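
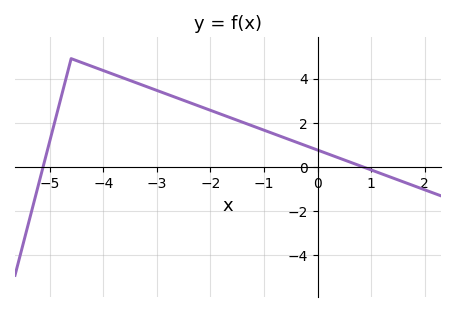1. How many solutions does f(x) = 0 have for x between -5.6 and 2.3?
2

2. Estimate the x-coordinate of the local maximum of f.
-4.6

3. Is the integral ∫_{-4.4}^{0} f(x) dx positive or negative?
positive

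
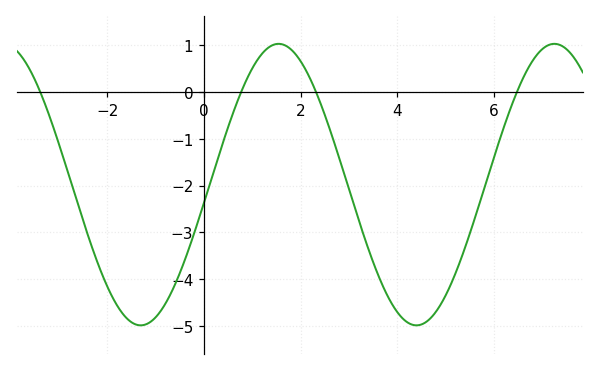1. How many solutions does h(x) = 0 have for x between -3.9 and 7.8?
4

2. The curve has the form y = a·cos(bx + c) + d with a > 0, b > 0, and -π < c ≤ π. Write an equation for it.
y = 3.01cos(1.1x - 1.7) - 1.98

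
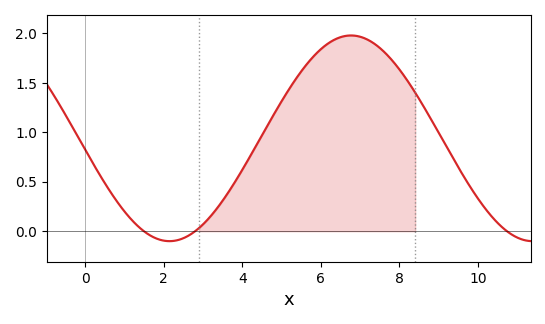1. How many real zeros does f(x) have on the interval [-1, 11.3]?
3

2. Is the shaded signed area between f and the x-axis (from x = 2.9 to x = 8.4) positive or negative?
positive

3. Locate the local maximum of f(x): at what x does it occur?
6.77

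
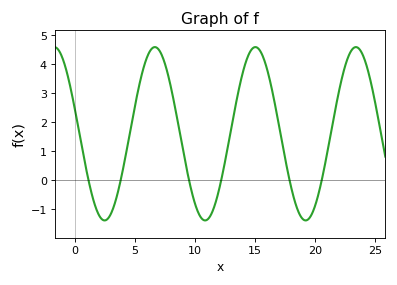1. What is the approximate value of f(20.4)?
-0.3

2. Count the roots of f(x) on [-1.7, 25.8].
6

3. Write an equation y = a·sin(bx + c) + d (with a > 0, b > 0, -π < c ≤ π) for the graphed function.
y = 2.98sin(0.75x + 2.9) + 1.6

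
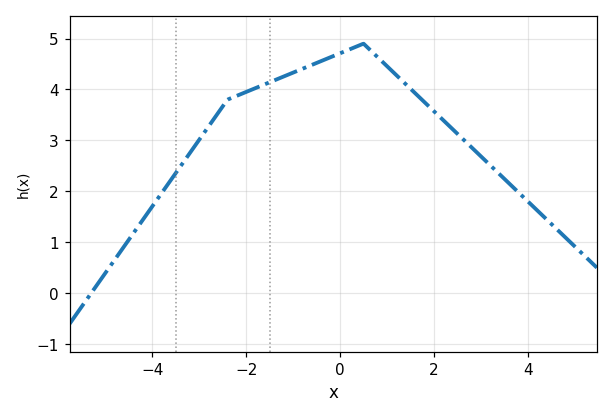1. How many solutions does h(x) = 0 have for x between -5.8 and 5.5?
1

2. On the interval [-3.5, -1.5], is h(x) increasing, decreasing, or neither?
increasing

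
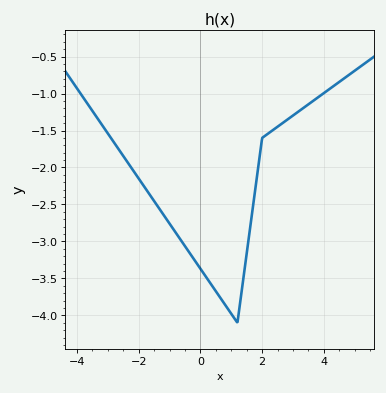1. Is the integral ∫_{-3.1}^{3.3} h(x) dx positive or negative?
negative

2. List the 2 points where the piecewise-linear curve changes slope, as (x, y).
(1.2, -4.1); (2, -1.6)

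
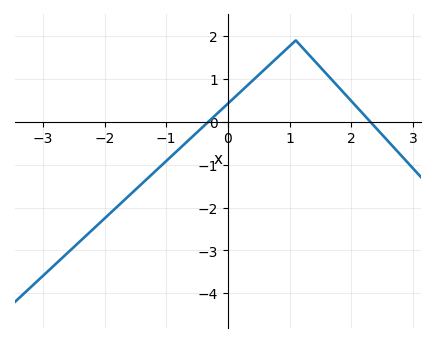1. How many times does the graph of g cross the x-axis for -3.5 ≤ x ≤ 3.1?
2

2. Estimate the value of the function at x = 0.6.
1.23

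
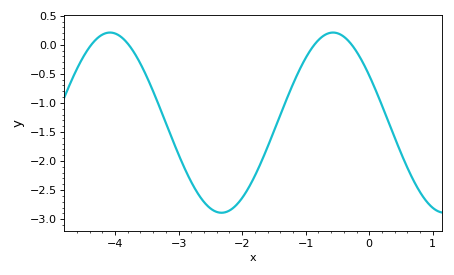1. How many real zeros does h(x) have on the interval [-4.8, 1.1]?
4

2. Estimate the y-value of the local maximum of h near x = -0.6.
0.21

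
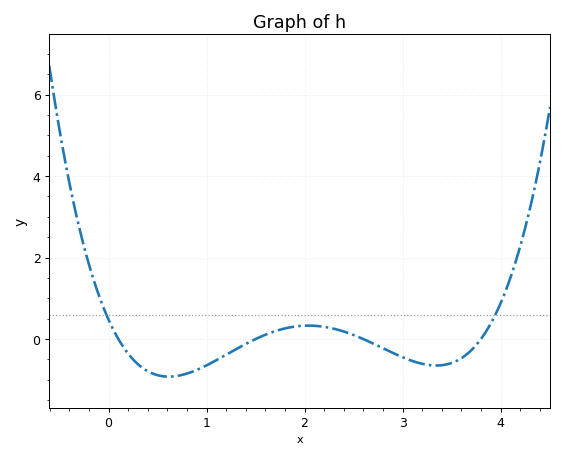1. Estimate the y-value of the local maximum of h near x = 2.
0.4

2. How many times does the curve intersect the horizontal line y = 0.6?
2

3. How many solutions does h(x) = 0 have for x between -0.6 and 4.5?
4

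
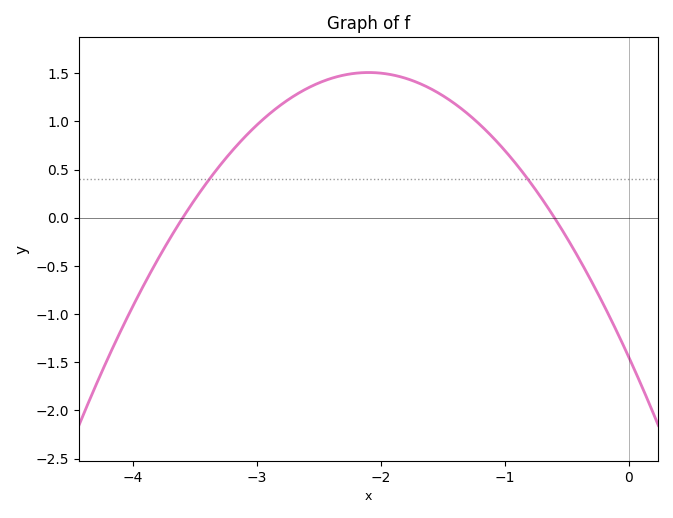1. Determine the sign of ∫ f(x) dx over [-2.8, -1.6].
positive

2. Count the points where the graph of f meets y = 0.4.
2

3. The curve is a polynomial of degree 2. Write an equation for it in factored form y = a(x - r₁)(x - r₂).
y = -0.67(x + 3.6)(x + 0.6)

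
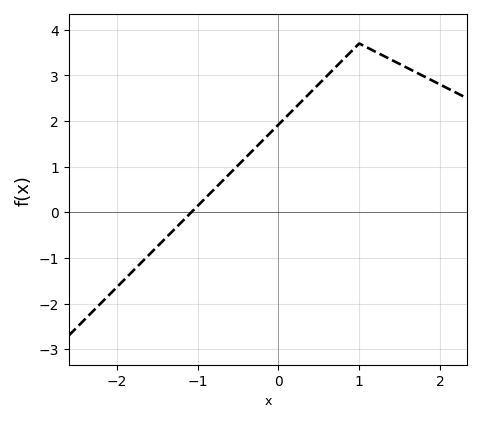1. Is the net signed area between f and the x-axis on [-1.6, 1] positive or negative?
positive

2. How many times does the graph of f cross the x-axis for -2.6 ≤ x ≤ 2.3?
1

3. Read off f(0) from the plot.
1.92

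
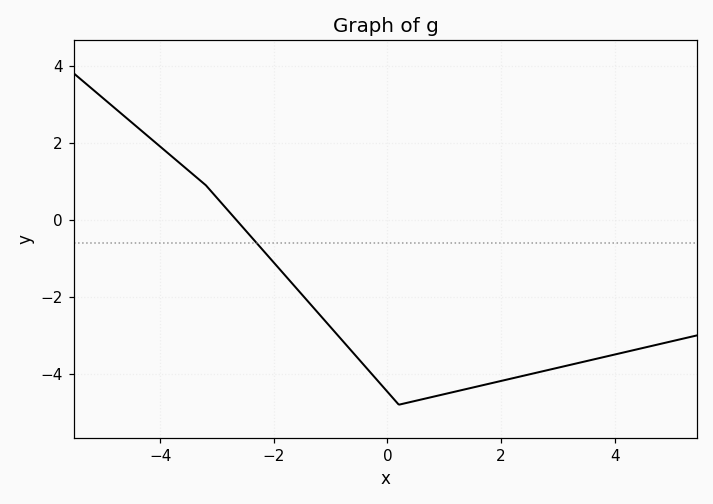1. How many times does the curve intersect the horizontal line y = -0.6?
1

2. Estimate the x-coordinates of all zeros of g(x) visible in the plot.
-2.6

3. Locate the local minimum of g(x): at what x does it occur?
0.2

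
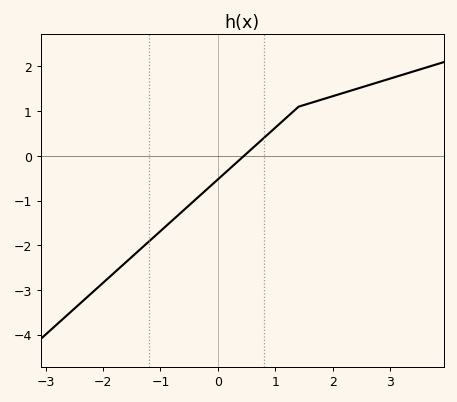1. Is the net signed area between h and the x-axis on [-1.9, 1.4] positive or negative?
negative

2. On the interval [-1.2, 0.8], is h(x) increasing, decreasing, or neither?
increasing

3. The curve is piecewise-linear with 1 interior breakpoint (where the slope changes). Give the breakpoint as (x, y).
(1.4, 1.1)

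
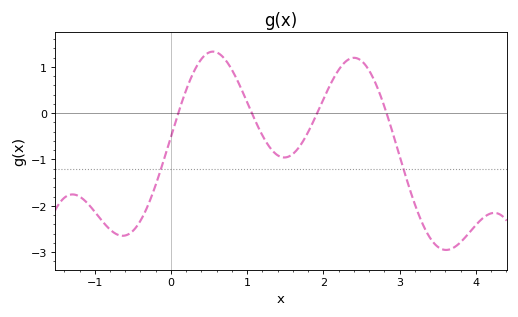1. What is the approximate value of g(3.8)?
-2.79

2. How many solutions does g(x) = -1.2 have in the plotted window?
2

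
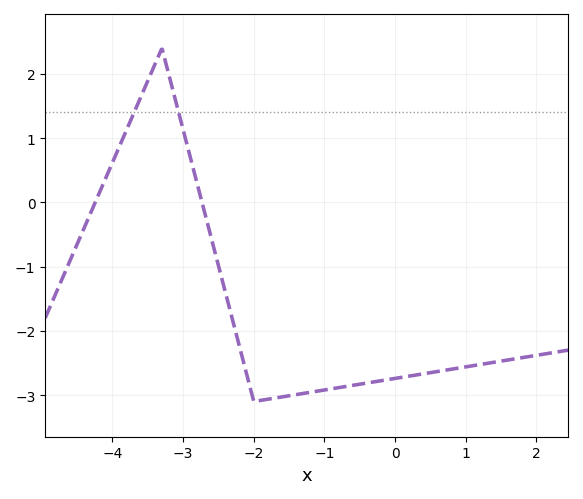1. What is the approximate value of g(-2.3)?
-1.83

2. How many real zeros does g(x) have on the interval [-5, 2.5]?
2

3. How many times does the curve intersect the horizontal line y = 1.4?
2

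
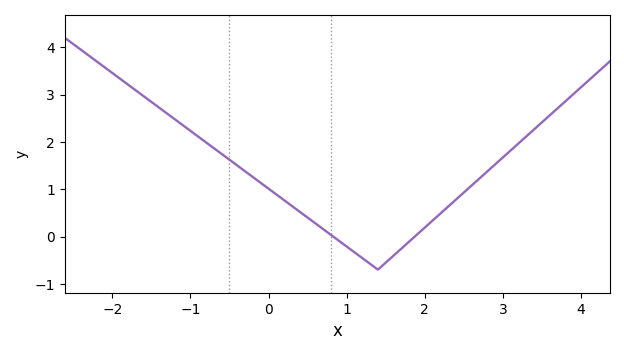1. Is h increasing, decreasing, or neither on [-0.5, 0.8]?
decreasing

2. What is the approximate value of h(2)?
0.19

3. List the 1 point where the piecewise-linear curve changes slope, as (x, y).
(1.4, -0.7)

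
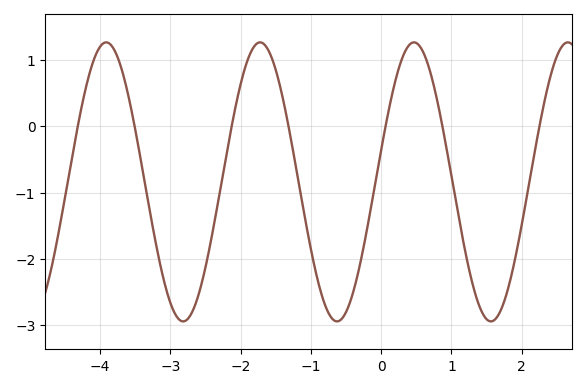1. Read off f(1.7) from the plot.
-2.78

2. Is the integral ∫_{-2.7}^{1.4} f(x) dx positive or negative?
negative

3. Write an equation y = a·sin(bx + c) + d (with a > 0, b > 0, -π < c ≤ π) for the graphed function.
y = 2.1sin(2.87x + 0.232) - 0.84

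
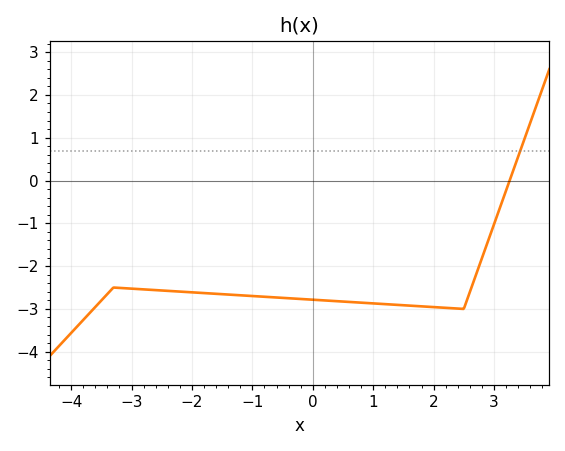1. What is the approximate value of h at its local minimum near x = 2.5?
-3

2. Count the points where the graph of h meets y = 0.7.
1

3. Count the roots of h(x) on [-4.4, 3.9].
1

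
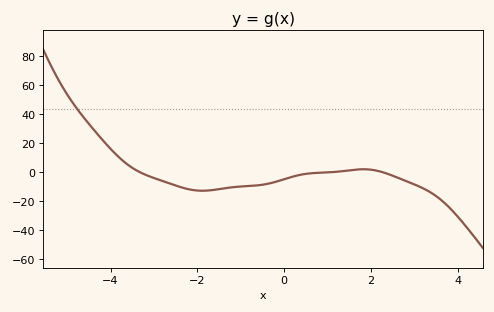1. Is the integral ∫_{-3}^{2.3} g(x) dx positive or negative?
negative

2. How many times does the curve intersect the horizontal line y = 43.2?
1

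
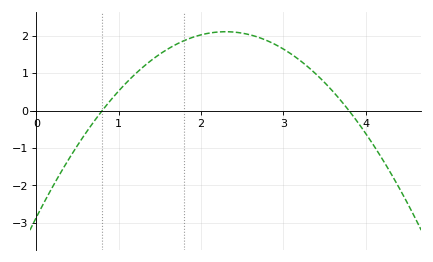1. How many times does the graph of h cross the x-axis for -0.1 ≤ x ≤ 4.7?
2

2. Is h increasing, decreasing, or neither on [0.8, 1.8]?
increasing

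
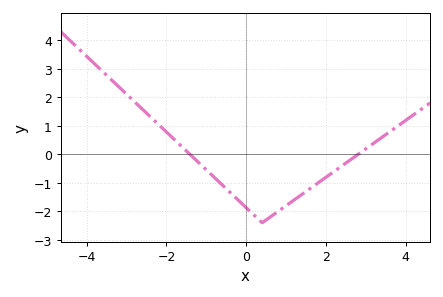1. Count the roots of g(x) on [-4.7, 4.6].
2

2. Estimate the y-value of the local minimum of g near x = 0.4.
-2.4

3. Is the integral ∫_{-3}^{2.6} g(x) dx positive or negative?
negative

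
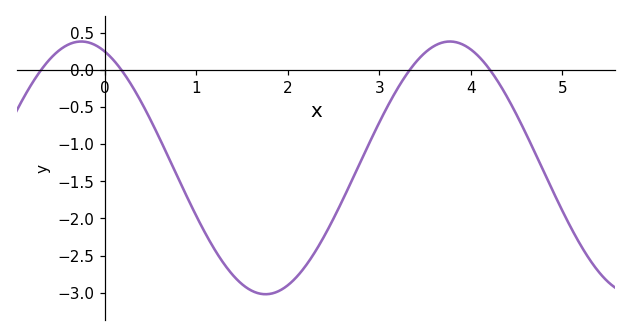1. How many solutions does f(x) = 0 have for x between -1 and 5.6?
4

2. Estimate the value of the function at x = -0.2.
0.373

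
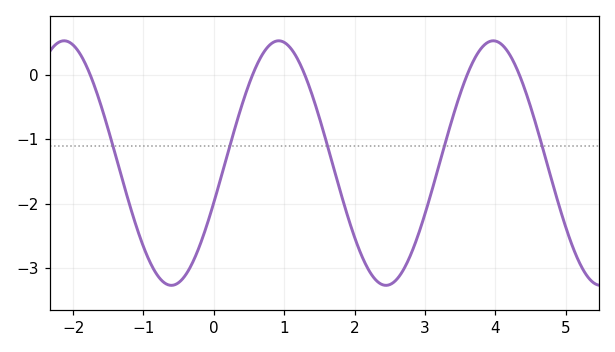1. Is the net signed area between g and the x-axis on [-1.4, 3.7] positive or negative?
negative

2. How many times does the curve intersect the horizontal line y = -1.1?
5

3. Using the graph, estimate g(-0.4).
-3.1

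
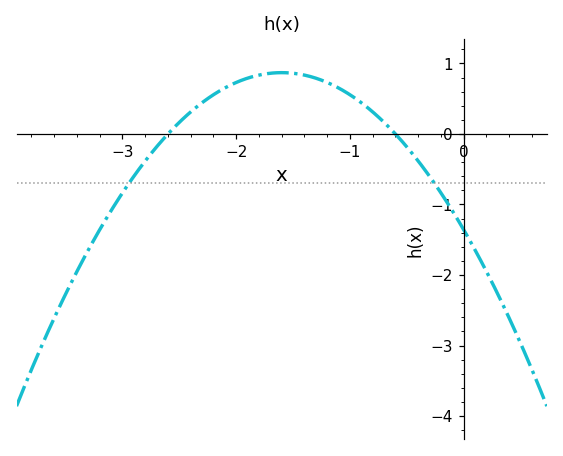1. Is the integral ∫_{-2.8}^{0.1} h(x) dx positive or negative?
positive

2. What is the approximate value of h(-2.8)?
-0.4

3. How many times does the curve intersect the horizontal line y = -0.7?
2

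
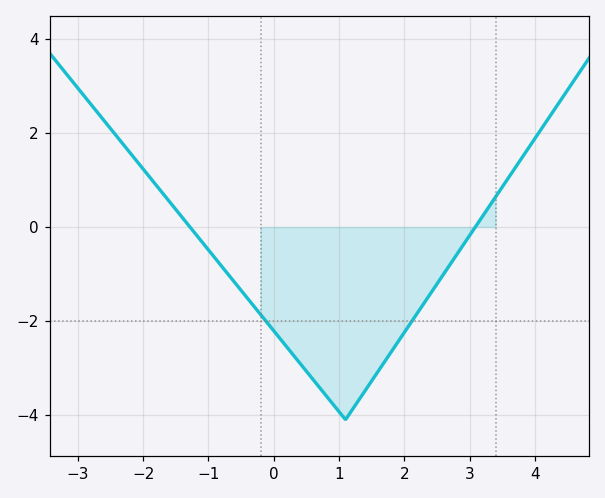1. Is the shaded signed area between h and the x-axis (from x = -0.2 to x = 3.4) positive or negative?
negative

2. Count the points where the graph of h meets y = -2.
2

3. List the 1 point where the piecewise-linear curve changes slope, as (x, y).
(1.1, -4.1)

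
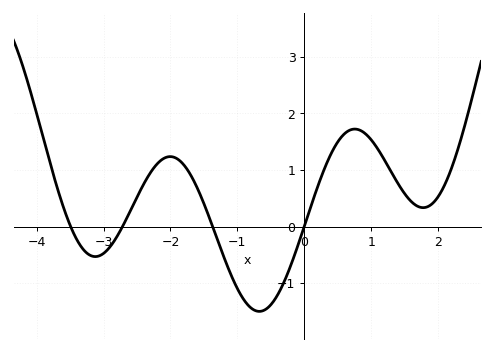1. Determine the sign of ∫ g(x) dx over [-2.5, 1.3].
positive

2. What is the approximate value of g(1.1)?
1.4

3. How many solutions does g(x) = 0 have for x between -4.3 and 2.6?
4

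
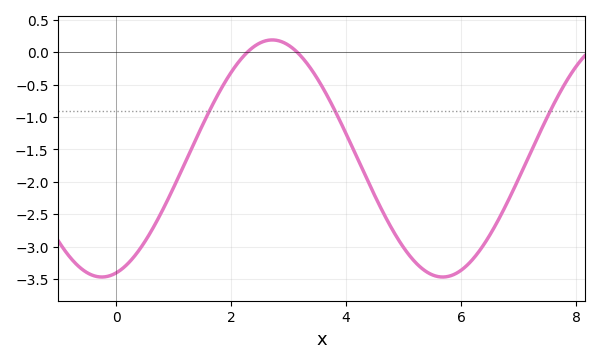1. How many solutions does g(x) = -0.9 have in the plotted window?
3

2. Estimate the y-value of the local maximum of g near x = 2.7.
0.2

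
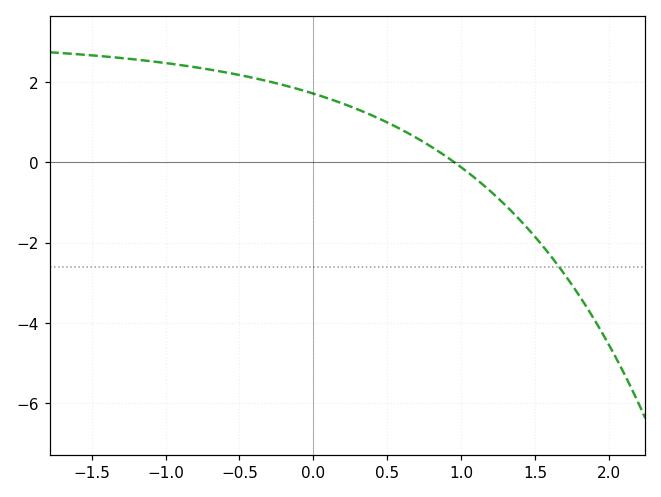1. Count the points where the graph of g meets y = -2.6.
1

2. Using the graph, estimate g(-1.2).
2.6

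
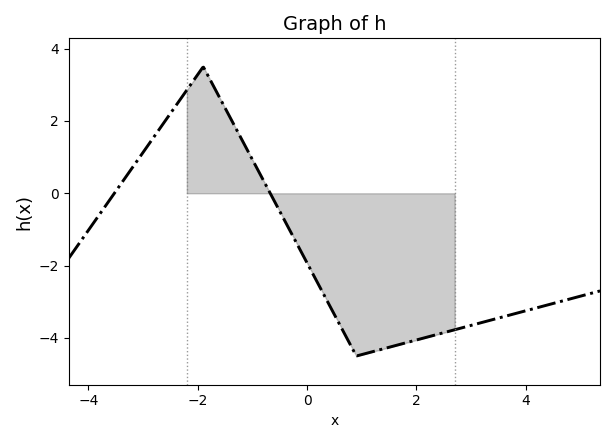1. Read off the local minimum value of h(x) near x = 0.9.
-4.5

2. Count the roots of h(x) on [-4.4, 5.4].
2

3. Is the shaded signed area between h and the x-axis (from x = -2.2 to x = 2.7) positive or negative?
negative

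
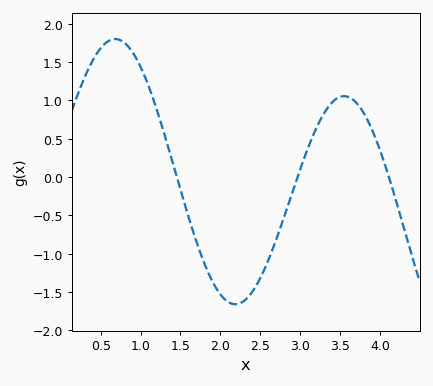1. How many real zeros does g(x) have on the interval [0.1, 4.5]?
3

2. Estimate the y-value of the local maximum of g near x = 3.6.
1.05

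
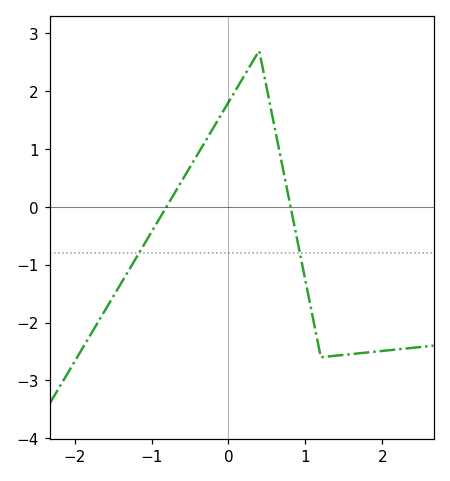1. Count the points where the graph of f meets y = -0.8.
2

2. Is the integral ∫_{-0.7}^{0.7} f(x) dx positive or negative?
positive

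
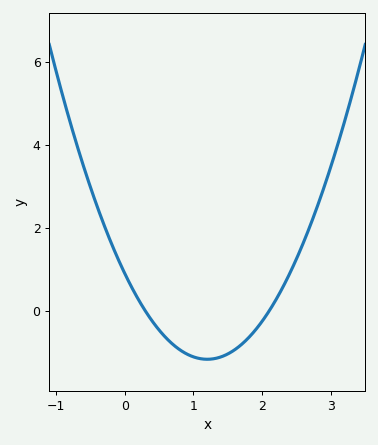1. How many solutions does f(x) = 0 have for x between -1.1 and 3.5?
2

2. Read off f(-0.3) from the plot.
2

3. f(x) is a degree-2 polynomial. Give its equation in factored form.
y = 1.44(x - 0.3)(x - 2.1)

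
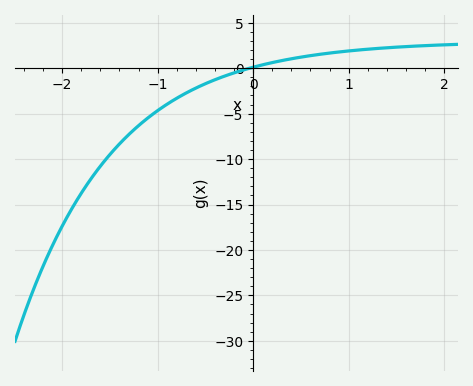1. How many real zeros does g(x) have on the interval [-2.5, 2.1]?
1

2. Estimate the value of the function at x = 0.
0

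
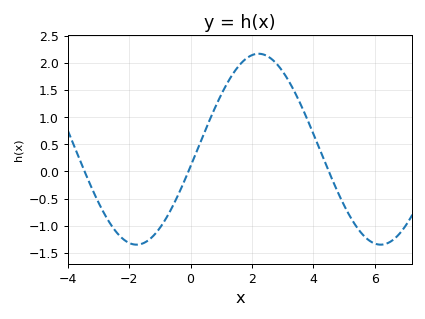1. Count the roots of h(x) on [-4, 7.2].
3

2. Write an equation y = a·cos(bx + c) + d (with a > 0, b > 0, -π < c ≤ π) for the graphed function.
y = 1.76cos(0.79x - 1.75) + 0.41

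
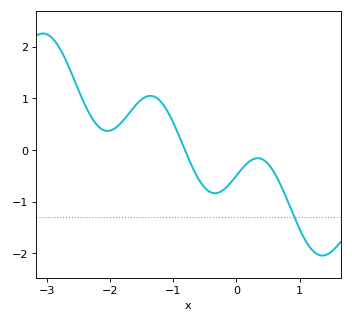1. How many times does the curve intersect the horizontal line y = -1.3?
1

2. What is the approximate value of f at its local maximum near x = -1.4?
1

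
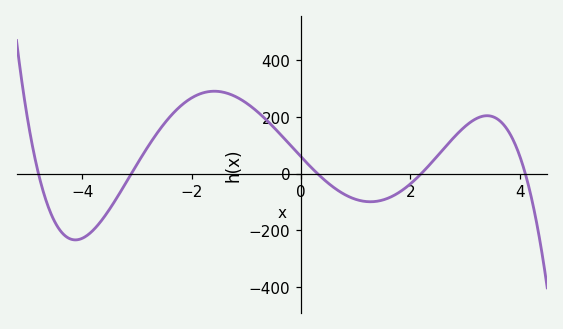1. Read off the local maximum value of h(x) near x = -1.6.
290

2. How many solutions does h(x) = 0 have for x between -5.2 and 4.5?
5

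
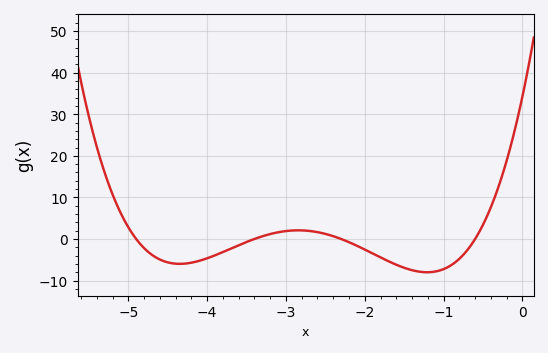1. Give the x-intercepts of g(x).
-4.9, -3.4, -2.3, -0.6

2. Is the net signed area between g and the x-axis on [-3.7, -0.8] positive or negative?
negative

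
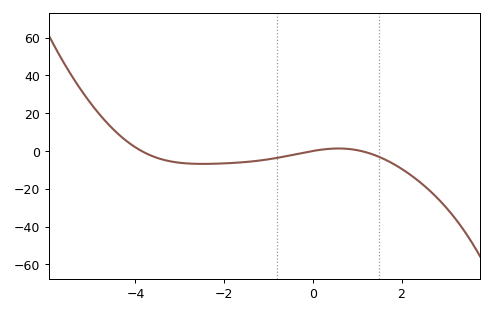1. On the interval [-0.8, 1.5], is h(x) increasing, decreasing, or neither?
neither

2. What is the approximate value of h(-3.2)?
-6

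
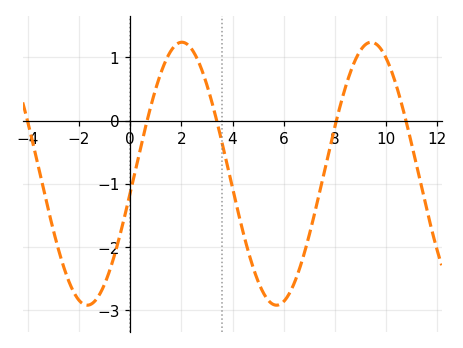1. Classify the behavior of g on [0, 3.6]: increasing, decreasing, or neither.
neither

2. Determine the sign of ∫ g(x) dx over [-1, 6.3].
negative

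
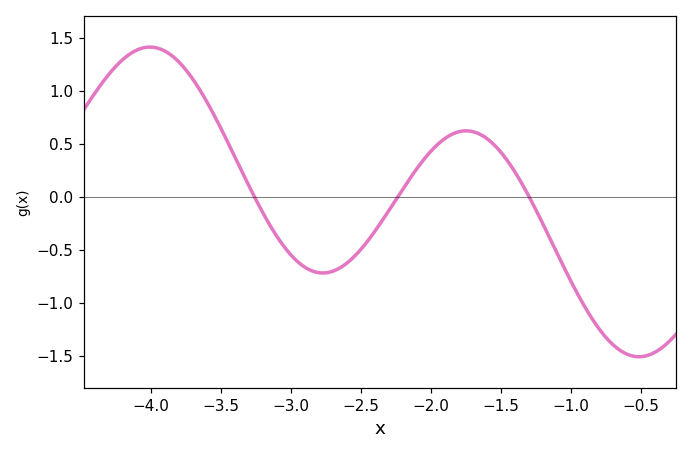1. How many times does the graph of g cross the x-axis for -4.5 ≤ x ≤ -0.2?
3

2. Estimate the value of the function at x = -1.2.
-0.254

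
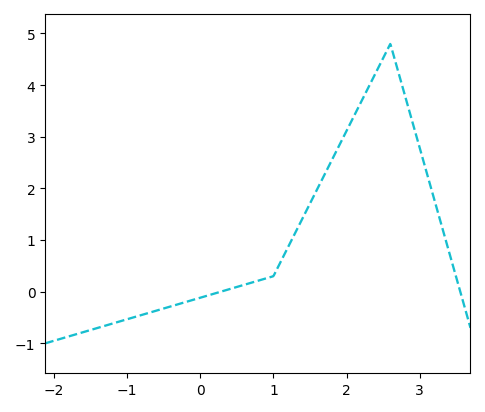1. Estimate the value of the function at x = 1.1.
0.6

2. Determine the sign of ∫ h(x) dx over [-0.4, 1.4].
positive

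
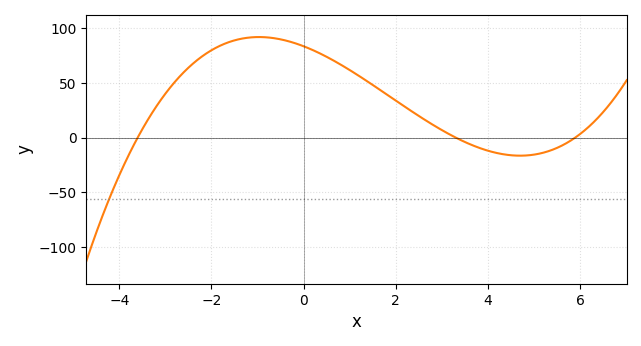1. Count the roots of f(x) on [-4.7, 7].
3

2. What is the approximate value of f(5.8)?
-2.8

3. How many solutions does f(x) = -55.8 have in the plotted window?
1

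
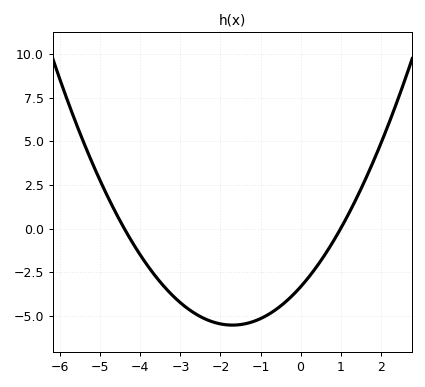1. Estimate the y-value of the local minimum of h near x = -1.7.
-5.6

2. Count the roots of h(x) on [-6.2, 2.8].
2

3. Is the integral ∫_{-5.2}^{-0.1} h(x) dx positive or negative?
negative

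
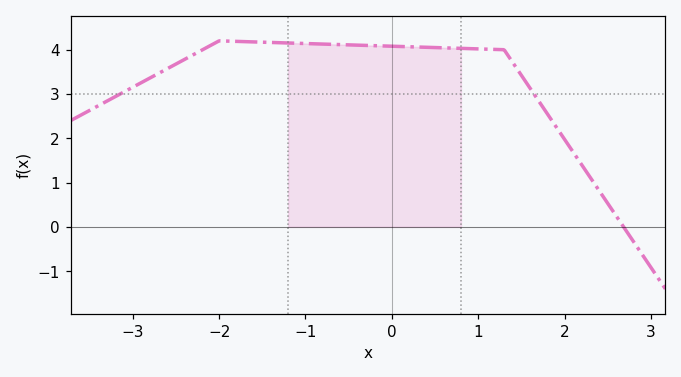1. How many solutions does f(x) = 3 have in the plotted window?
2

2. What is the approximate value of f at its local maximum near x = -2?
4.2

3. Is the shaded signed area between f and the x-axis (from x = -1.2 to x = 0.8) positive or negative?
positive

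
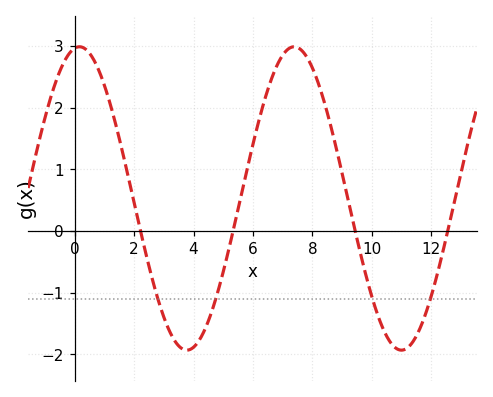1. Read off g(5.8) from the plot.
1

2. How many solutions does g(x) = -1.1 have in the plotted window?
4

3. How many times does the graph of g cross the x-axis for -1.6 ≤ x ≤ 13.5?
4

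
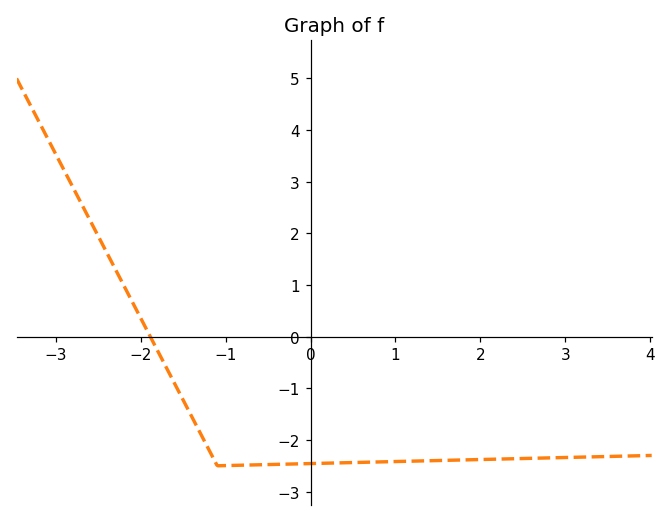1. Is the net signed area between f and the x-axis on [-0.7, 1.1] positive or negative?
negative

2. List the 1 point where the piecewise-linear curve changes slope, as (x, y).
(-1.1, -2.5)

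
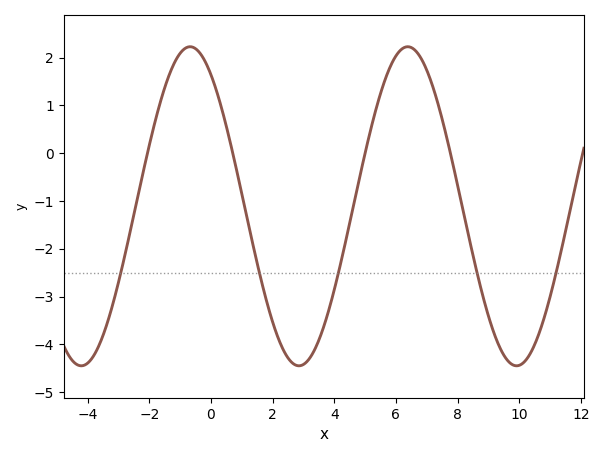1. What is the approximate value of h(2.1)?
-3.73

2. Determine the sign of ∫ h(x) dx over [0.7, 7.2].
negative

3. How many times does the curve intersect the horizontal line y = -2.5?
5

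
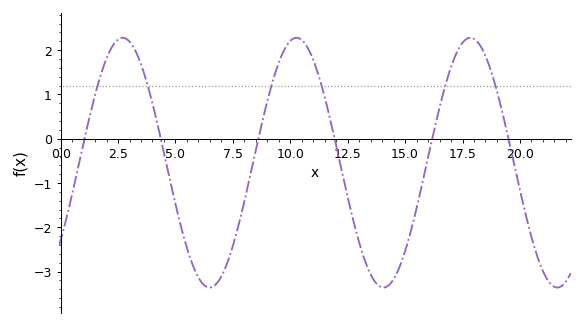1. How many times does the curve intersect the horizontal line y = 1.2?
6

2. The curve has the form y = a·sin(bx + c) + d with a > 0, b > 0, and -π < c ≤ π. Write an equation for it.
y = 2.82sin(0.83x - 0.672) - 0.54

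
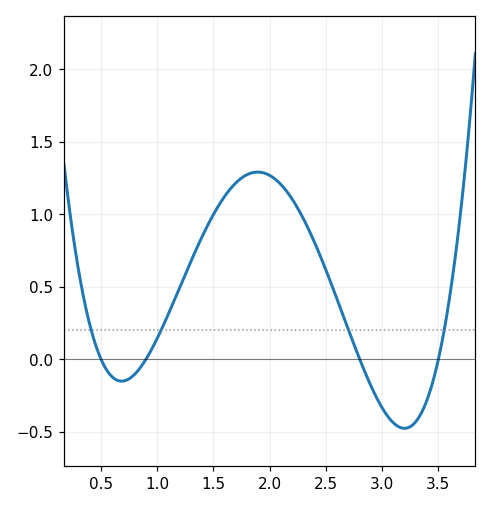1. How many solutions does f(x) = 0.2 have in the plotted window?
4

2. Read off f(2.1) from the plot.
1.2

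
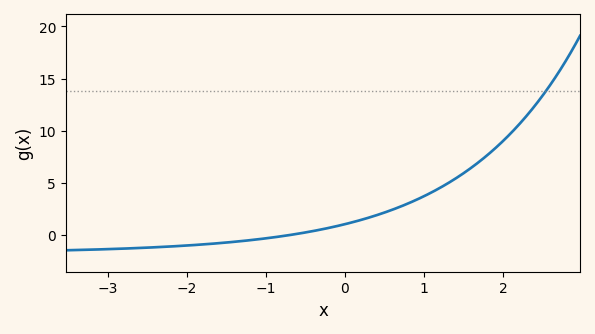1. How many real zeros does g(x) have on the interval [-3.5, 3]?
1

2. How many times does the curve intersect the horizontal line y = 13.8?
1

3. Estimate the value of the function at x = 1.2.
4.52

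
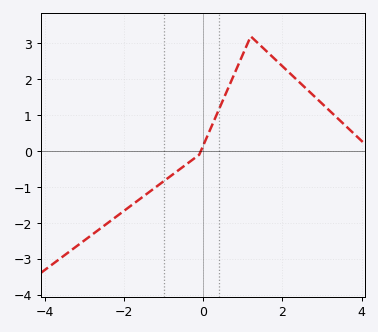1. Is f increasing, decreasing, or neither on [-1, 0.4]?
increasing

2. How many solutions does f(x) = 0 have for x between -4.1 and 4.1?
1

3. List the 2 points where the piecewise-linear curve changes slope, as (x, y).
(-0.1, -0.1); (1.2, 3.2)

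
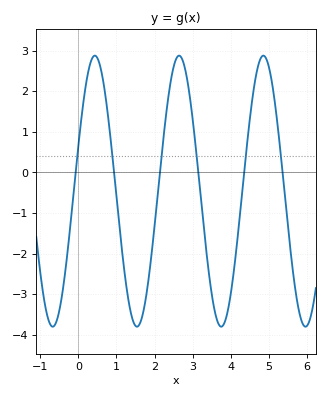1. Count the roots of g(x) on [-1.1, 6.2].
6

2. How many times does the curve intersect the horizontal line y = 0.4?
6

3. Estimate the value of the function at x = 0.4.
2.87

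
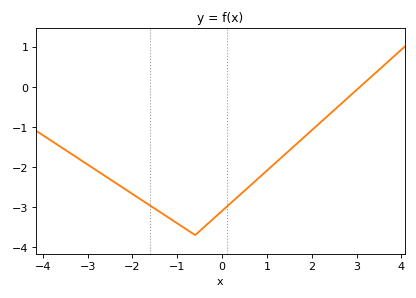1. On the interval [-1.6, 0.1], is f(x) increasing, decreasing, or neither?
neither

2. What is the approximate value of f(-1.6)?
-3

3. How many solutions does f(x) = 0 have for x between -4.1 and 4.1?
1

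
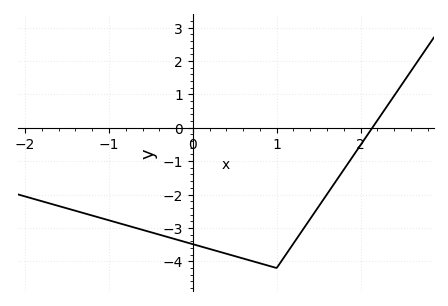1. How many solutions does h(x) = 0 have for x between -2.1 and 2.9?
1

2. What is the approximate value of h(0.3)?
-3.7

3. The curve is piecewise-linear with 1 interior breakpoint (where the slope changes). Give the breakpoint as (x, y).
(1, -4.2)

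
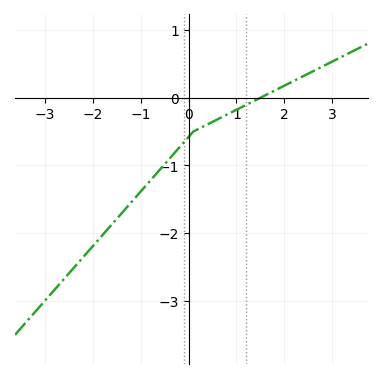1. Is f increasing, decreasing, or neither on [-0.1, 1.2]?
increasing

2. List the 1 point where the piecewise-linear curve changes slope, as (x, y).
(0.1, -0.5)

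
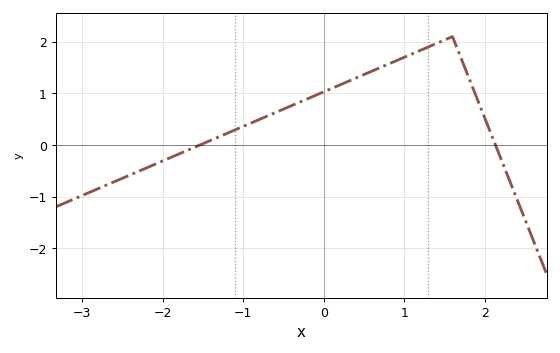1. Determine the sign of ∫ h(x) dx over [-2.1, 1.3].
positive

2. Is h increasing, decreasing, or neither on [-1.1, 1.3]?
increasing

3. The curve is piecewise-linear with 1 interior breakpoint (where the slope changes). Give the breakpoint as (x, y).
(1.6, 2.1)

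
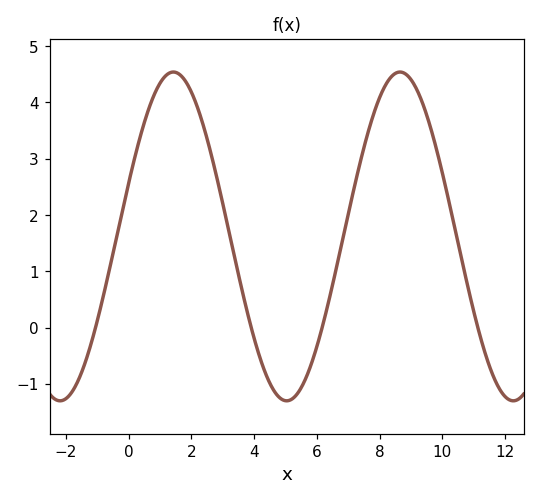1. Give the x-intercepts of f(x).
-1, 4, 6.2, 11.2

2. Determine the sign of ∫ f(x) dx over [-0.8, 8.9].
positive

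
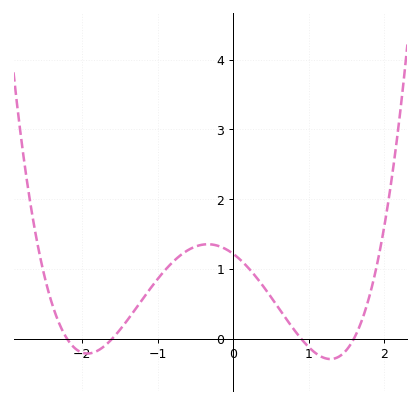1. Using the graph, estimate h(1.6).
0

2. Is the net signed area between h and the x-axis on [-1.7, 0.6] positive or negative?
positive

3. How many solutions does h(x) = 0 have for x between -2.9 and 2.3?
4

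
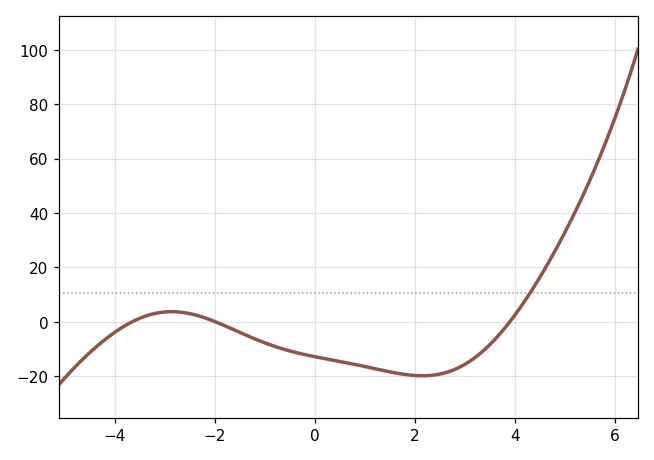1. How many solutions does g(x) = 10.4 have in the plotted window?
1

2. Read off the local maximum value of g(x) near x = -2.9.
3.7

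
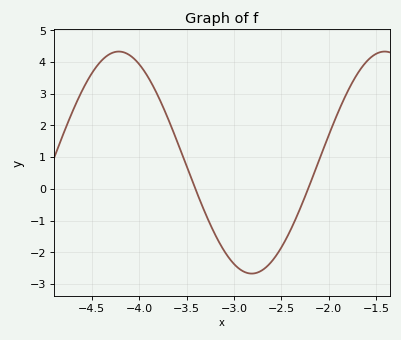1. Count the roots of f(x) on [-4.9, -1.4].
2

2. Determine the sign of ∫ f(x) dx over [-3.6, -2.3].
negative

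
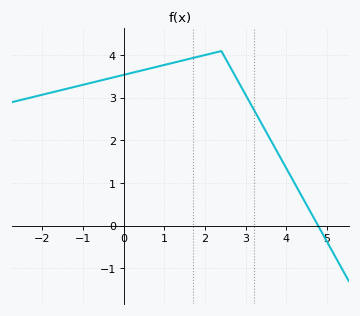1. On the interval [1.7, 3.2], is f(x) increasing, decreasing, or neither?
neither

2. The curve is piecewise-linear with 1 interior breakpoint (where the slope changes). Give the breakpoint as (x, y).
(2.4, 4.1)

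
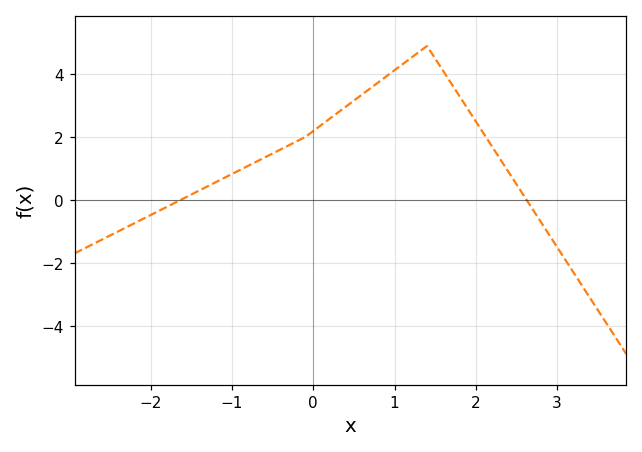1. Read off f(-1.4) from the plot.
0.4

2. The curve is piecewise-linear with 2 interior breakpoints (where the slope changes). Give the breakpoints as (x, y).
(-0.1, 2); (1.4, 4.9)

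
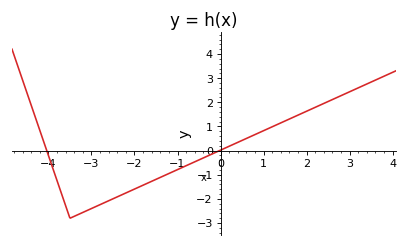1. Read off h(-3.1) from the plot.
-2.48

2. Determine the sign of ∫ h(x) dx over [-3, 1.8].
negative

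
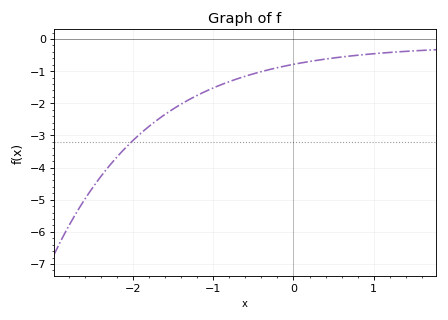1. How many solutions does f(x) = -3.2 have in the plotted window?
1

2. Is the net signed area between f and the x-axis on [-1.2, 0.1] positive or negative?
negative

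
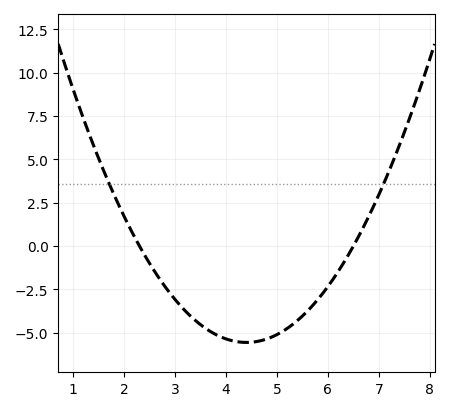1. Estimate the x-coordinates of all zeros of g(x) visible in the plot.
2.3, 6.5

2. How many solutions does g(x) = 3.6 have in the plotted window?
2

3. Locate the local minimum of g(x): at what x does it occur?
4.4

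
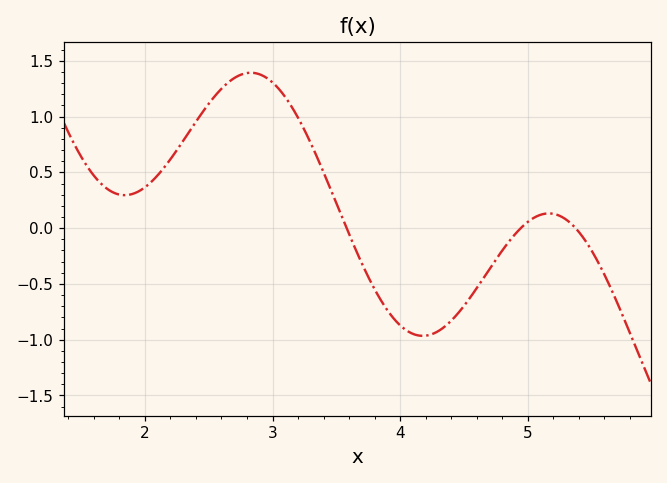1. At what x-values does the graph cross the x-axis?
3.58, 4.95, 5.38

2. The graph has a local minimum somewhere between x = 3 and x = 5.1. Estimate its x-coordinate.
4.18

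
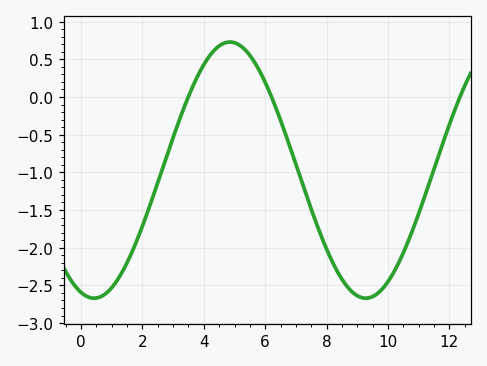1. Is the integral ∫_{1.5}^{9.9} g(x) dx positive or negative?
negative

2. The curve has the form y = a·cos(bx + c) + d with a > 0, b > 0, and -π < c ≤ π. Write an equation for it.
y = 1.7cos(0.71x + 2.84) - 0.97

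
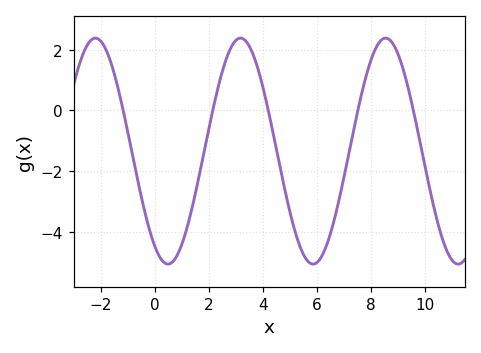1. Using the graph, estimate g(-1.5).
1.2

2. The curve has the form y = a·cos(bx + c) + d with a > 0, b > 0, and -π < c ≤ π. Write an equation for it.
y = 3.72cos(1.2x + 2.6) - 1.34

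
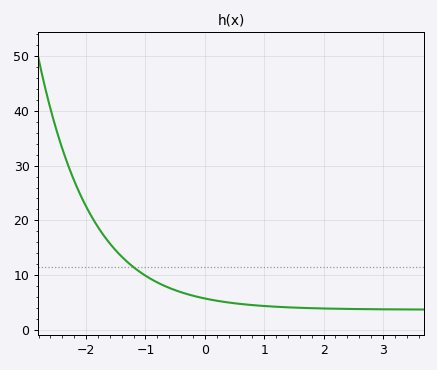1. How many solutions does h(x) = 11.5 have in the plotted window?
1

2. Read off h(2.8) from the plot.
4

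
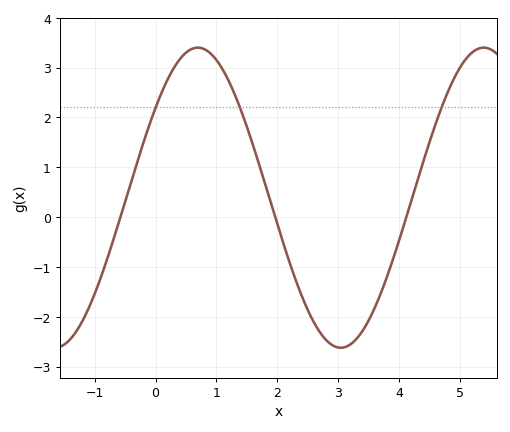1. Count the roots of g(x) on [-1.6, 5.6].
3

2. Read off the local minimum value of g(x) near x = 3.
-2.6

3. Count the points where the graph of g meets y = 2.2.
3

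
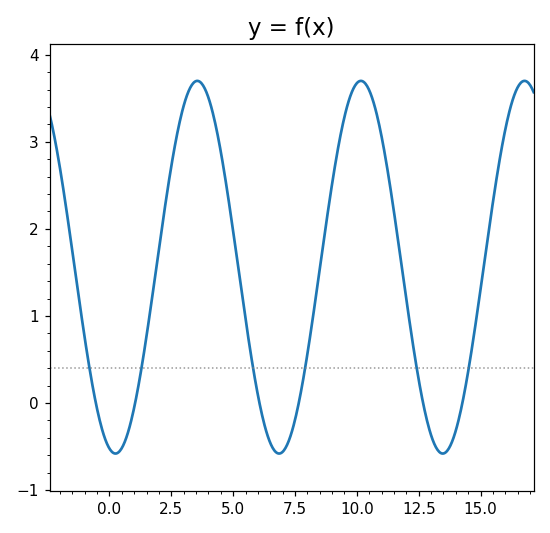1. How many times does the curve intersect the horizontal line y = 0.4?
6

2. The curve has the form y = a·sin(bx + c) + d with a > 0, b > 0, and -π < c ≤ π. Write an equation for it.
y = 2.14sin(0.95x - 1.8) + 1.56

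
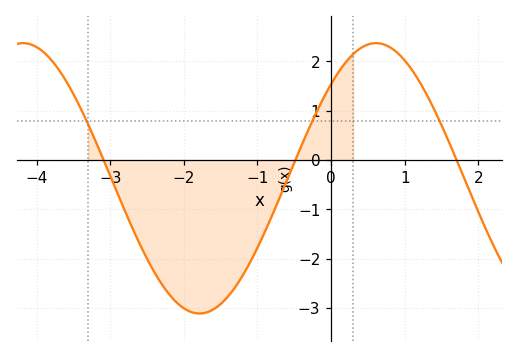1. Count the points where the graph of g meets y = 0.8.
3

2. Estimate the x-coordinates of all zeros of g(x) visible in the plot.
-3.1, -0.5, 1.7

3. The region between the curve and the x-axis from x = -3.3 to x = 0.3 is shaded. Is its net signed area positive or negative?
negative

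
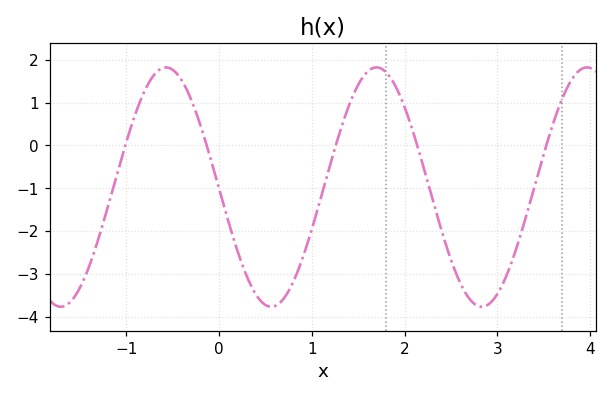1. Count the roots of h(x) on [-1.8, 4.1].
5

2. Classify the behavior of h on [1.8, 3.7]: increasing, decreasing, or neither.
neither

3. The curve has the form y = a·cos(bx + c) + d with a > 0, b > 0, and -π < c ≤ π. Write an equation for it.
y = 2.79cos(2.77x + 1.58) - 0.97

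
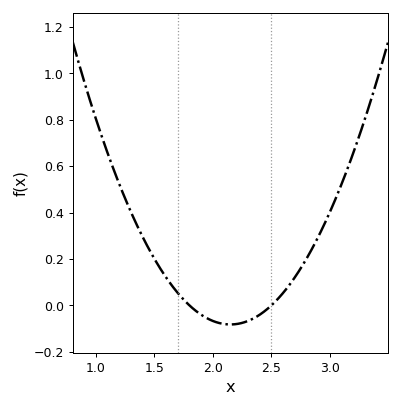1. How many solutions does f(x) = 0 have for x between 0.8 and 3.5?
2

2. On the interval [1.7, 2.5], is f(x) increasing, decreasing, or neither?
neither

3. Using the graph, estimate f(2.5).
0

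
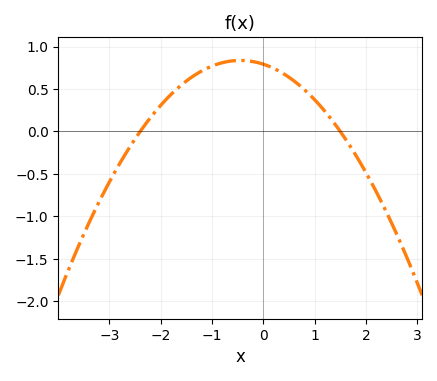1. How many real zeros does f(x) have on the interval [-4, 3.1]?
2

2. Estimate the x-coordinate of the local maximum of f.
-0.5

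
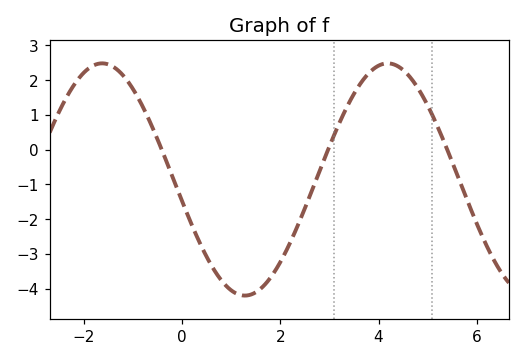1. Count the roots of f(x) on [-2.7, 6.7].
3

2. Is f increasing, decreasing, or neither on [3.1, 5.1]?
neither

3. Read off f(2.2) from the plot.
-2.7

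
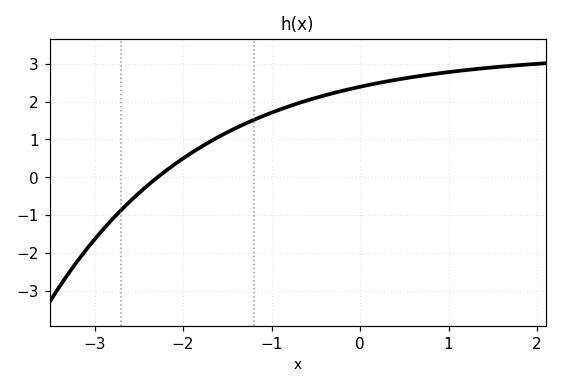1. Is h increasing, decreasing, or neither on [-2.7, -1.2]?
increasing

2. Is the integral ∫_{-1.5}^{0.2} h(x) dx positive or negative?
positive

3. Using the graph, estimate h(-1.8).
0.797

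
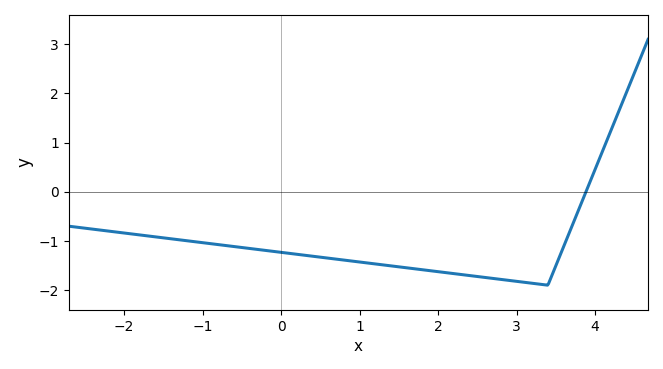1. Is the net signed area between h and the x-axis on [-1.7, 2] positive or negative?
negative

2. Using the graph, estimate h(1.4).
-1.51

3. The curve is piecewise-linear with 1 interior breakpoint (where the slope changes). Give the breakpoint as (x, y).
(3.4, -1.9)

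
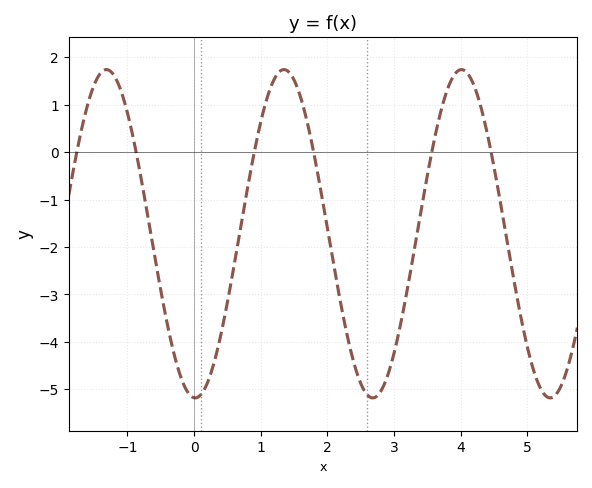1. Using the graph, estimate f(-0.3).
-4.3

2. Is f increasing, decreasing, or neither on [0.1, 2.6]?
neither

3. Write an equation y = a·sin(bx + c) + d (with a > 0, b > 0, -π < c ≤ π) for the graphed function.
y = 3.46sin(2.4x - 1.6) - 1.72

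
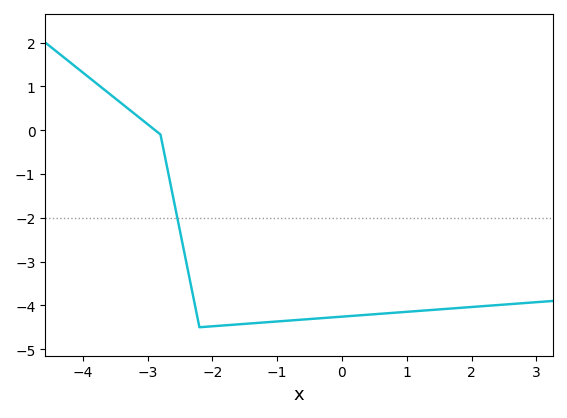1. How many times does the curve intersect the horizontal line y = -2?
1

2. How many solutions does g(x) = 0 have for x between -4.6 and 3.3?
1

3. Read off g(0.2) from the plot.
-4.2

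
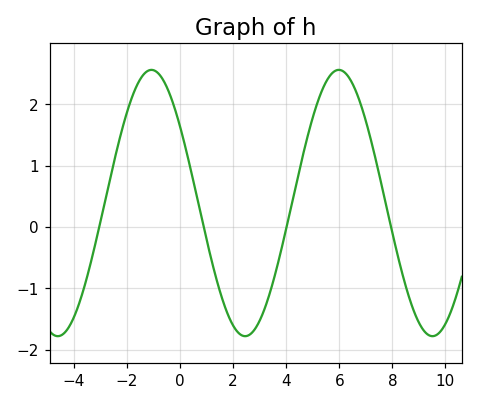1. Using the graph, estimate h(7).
1.73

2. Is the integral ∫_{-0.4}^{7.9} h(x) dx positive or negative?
positive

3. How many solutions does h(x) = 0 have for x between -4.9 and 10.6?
4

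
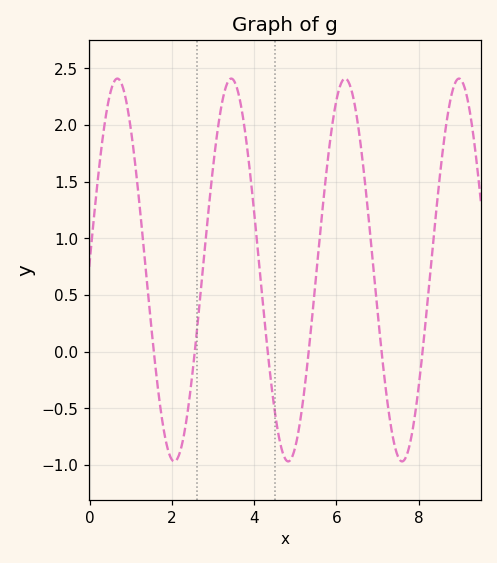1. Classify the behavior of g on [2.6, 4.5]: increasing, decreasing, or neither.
neither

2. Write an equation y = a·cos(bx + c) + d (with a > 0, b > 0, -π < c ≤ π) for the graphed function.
y = 1.69cos(2.3x - 1.5) + 0.72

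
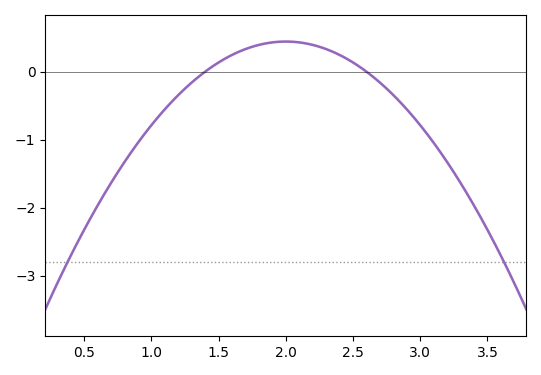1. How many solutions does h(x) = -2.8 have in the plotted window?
2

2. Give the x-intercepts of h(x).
1.4, 2.6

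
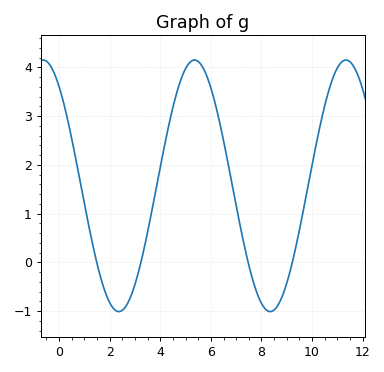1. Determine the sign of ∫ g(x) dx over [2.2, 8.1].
positive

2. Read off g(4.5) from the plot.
3.2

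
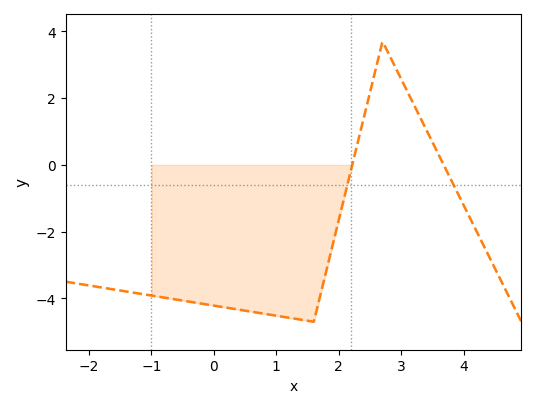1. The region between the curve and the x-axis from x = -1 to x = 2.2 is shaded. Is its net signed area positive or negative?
negative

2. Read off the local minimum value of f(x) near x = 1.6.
-4.7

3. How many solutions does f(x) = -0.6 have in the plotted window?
2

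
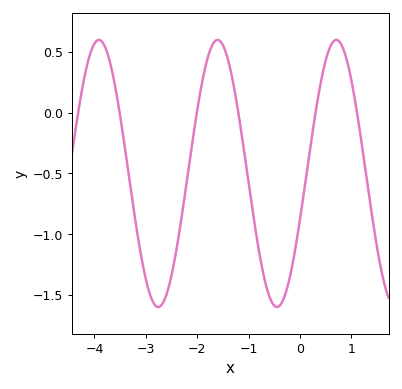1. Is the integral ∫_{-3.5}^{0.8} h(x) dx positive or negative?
negative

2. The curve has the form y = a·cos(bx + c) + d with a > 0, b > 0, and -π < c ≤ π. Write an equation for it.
y = 1.1cos(2.7x - 1.9) - 0.5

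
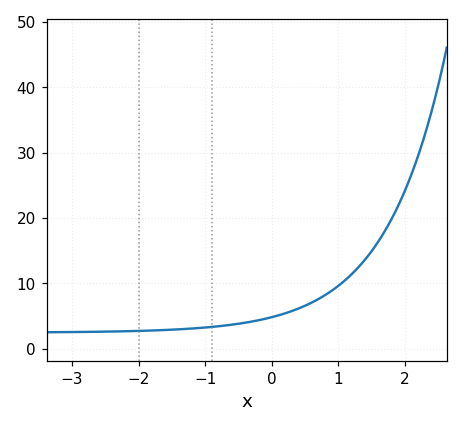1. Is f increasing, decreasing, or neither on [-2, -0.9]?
increasing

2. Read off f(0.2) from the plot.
5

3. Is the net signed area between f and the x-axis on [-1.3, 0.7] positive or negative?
positive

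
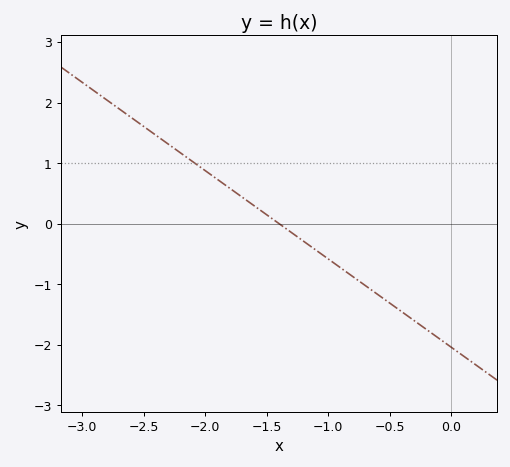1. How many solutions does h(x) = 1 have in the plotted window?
1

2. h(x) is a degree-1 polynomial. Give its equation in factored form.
y = -1.46(x + 1.4)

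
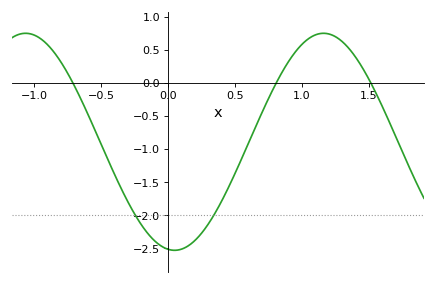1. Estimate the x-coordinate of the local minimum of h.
0.049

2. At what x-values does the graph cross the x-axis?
-0.711, 0.81, 1.52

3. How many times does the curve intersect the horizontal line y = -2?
2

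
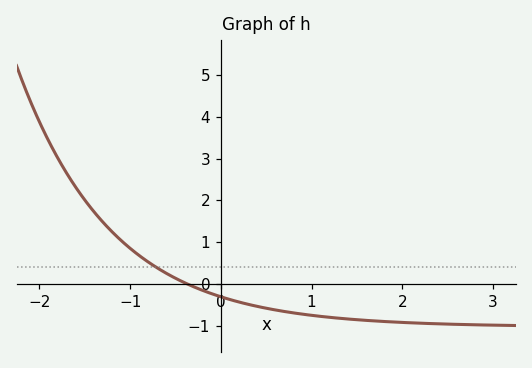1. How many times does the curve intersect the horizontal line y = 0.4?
1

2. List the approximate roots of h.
-0.373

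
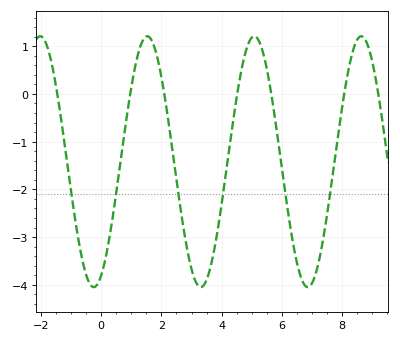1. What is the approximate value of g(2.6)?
-2.3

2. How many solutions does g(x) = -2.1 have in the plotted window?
6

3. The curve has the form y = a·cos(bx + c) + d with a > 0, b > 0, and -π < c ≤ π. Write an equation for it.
y = 2.63cos(1.8x - 2.7) - 1.42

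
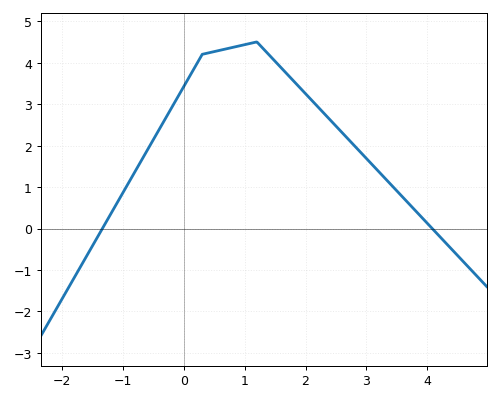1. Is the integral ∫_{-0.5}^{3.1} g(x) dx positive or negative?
positive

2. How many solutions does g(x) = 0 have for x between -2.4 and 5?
2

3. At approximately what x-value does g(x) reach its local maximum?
1.2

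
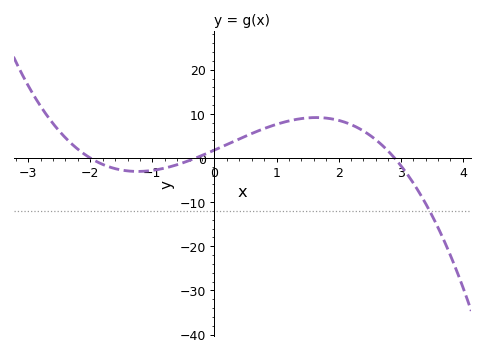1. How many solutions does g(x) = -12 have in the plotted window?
1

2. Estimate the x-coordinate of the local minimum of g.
-1.24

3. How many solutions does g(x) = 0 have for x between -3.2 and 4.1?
3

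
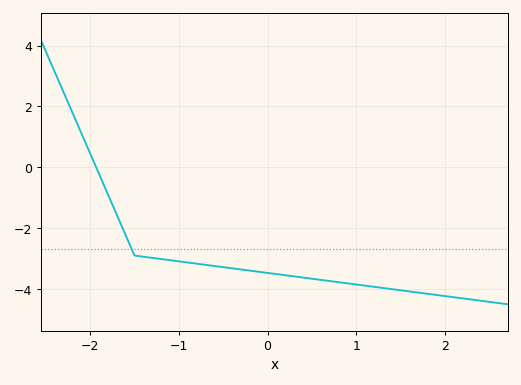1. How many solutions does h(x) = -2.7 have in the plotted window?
1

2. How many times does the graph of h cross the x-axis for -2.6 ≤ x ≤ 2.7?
1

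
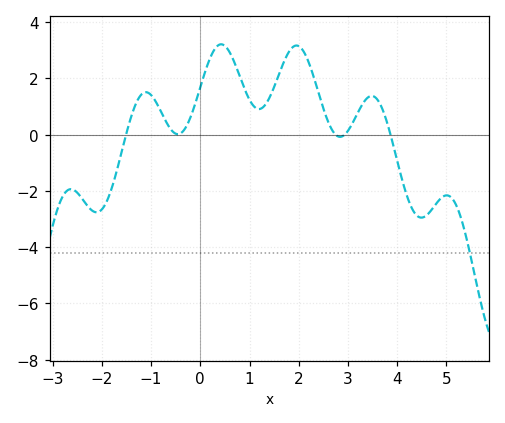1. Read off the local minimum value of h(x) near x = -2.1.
-2.8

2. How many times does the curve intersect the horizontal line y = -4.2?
1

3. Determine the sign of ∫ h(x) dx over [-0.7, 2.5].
positive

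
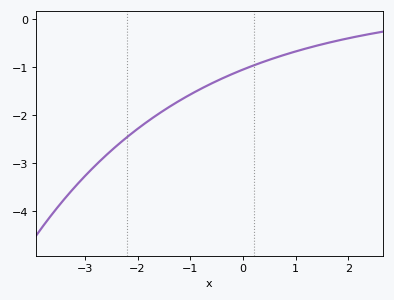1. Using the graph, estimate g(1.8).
-0.4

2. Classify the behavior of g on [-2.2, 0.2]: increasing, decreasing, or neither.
increasing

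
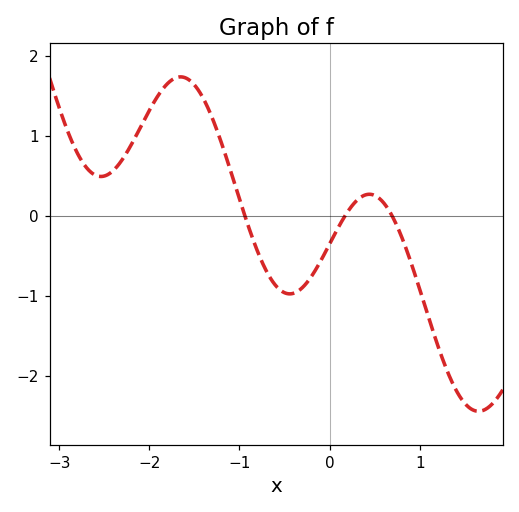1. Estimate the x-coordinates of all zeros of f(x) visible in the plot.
-0.9, 0.2, 0.7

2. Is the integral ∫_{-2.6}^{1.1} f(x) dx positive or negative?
positive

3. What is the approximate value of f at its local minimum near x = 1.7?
-2.4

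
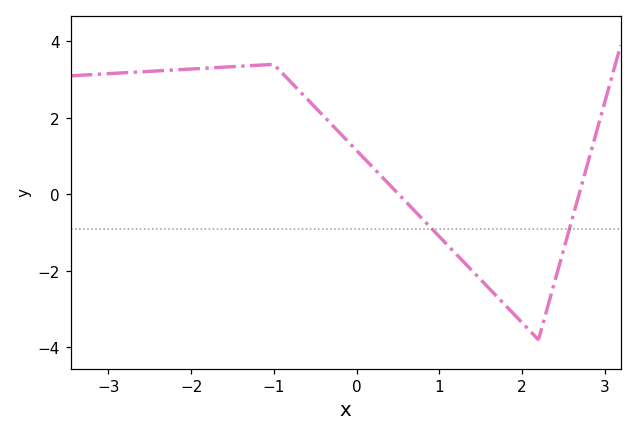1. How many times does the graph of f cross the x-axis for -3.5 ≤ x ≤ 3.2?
2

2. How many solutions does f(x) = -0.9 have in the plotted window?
2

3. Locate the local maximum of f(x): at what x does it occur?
-1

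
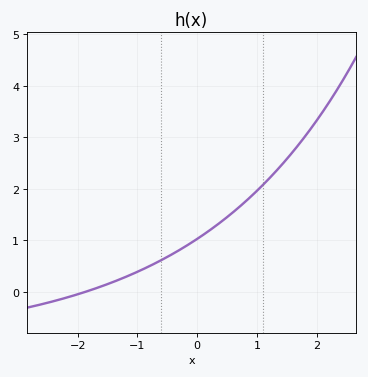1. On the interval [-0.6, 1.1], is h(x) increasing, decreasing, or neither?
increasing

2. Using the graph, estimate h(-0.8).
0.5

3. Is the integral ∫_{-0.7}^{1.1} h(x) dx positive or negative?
positive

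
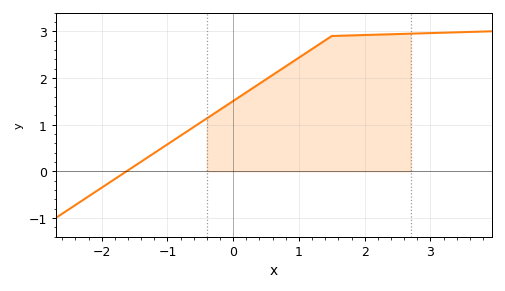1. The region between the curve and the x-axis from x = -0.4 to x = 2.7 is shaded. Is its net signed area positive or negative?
positive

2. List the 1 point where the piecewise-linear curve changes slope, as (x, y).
(1.5, 2.9)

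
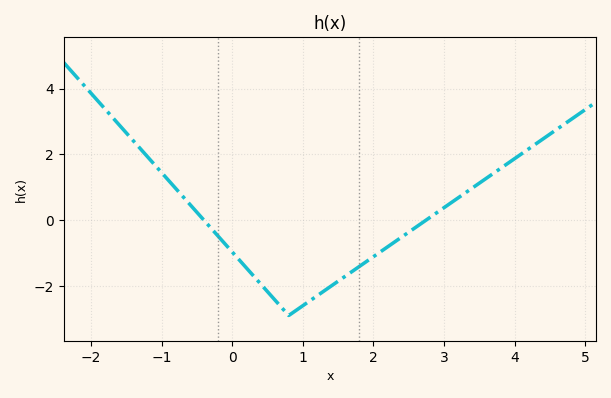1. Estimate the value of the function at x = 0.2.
-1.4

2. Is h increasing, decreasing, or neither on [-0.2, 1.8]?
neither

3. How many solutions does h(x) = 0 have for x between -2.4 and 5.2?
2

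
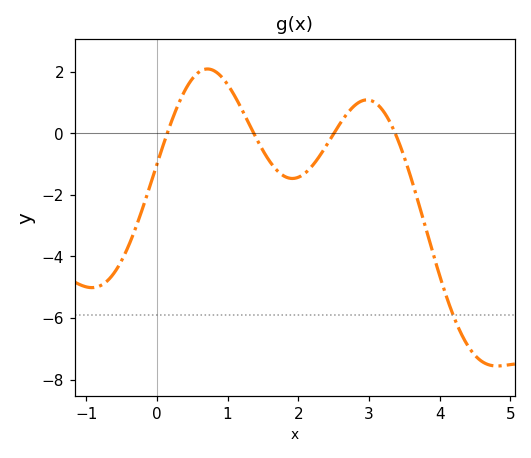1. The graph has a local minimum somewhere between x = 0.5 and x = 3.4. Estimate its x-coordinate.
1.9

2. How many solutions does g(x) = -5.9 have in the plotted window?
1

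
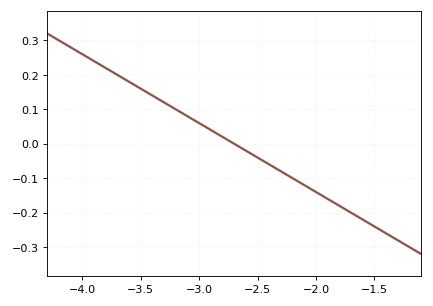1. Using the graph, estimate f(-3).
0.06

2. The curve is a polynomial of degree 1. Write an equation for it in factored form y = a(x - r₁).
y = -0.2(x + 2.7)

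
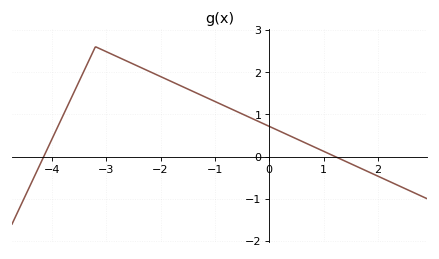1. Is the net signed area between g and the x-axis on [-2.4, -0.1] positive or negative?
positive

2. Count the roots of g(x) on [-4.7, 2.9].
2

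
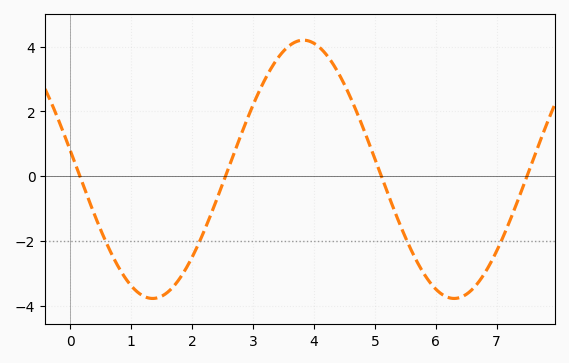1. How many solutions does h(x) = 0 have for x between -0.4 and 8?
4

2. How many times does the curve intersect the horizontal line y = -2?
4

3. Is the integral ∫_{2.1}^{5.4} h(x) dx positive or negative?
positive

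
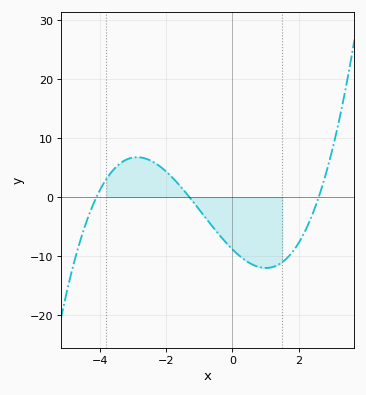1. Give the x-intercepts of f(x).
-4.2, -1.2, 2.6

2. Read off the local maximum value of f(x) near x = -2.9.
7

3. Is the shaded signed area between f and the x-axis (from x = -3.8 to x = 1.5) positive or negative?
negative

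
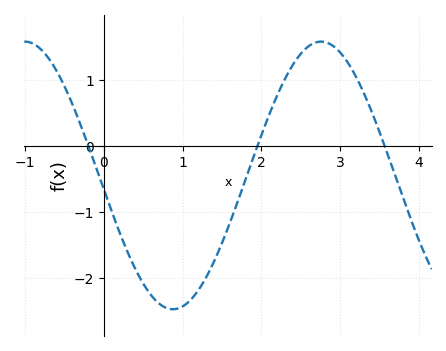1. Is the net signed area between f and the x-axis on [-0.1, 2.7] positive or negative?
negative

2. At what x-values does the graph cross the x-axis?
-0.196, 1.95, 3.57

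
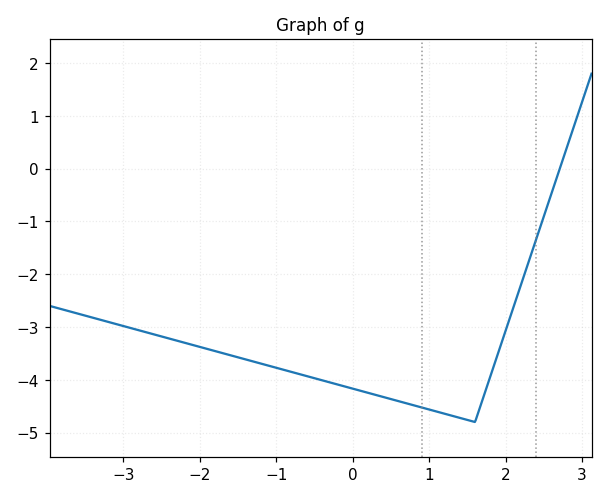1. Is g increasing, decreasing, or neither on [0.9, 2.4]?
neither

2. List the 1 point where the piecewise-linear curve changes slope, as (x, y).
(1.6, -4.8)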